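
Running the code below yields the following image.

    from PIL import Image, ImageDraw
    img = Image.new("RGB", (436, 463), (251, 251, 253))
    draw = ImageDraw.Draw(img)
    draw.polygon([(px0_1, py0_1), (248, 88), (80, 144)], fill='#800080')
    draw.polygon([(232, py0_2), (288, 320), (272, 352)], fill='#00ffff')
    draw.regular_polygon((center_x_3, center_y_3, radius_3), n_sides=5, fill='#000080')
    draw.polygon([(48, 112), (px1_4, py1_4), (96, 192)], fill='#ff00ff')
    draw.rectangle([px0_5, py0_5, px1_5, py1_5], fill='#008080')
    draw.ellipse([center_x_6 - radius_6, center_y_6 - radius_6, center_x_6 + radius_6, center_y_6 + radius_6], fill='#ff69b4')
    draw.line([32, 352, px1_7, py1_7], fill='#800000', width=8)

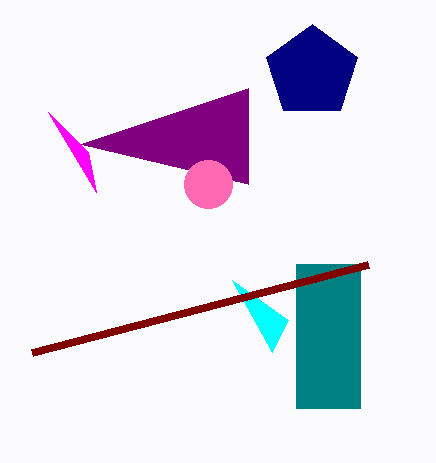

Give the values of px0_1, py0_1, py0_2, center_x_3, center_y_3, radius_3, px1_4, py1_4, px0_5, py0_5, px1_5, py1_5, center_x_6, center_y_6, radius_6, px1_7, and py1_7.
px0_1 = 248; py0_1 = 184; py0_2 = 280; center_x_3 = 312; center_y_3 = 72; radius_3 = 48; px1_4 = 88; py1_4 = 152; px0_5 = 296; py0_5 = 264; px1_5 = 360; py1_5 = 408; center_x_6 = 208; center_y_6 = 184; radius_6 = 24; px1_7 = 368; py1_7 = 264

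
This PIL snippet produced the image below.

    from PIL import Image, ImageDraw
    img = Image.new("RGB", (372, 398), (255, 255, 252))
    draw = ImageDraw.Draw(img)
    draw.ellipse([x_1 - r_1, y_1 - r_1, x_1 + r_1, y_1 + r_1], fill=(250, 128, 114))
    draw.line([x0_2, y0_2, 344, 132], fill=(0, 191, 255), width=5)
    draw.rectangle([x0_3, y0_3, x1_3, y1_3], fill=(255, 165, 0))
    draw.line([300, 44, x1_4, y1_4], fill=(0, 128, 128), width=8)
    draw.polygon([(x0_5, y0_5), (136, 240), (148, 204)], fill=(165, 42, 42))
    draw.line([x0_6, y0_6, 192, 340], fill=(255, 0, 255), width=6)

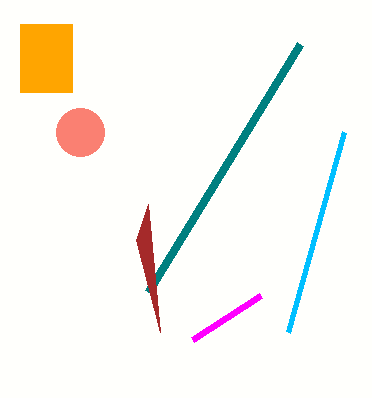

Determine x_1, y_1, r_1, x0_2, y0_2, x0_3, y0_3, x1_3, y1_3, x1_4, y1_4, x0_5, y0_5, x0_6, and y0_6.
x_1 = 80
y_1 = 132
r_1 = 24
x0_2 = 288
y0_2 = 332
x0_3 = 20
y0_3 = 24
x1_3 = 72
y1_3 = 92
x1_4 = 148
y1_4 = 292
x0_5 = 160
y0_5 = 332
x0_6 = 260
y0_6 = 296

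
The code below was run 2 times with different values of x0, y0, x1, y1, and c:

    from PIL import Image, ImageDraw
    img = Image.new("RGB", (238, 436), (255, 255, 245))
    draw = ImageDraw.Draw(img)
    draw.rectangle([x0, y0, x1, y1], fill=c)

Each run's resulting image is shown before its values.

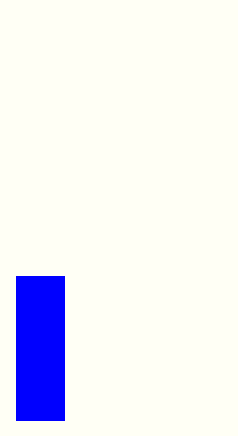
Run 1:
x0 = 16; y0 = 276; x1 = 64; y1 = 420; c = 'blue'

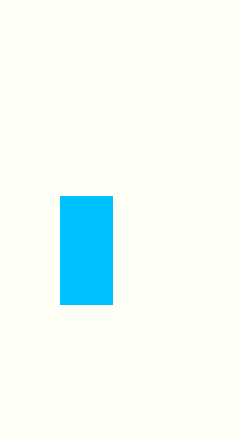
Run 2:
x0 = 60; y0 = 196; x1 = 112; y1 = 304; c = 'deepskyblue'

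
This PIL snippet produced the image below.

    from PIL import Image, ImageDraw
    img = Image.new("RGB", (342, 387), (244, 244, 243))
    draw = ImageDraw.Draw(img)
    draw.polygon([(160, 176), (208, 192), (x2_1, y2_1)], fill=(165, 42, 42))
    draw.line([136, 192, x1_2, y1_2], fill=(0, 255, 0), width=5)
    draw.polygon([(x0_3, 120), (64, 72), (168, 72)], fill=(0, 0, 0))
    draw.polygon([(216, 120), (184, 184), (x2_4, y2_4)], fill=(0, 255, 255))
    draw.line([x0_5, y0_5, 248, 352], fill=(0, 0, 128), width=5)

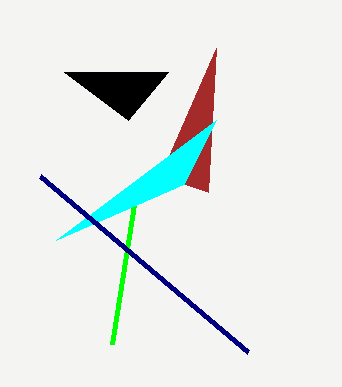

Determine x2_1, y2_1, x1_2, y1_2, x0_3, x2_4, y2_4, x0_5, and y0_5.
x2_1 = 216
y2_1 = 48
x1_2 = 112
y1_2 = 344
x0_3 = 128
x2_4 = 56
y2_4 = 240
x0_5 = 40
y0_5 = 176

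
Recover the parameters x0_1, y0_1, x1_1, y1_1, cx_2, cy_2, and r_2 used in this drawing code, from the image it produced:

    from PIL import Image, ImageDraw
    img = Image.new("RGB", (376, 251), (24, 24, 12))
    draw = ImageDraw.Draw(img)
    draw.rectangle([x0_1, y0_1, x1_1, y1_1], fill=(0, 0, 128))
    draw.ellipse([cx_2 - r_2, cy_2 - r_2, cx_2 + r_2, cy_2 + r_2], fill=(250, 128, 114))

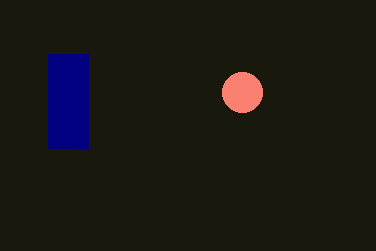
x0_1 = 48, y0_1 = 54, x1_1 = 88, y1_1 = 148, cx_2 = 242, cy_2 = 92, r_2 = 20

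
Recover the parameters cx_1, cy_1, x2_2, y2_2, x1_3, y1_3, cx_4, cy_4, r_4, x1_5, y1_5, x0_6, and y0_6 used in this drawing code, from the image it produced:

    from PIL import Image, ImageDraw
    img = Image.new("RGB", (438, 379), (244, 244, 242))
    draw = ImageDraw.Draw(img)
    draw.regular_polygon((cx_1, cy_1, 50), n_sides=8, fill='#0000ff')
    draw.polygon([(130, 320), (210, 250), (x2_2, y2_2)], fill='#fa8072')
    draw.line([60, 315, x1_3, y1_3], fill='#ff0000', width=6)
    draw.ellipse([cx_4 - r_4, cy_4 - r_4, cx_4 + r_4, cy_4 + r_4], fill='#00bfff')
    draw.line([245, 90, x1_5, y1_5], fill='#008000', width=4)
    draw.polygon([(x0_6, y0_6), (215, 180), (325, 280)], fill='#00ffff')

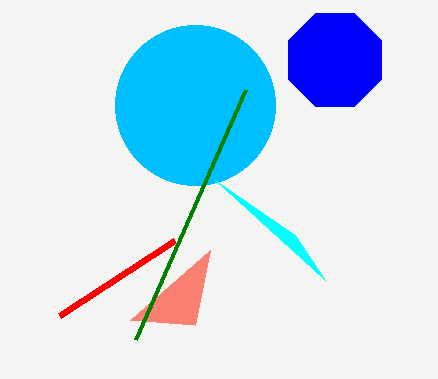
cx_1 = 335, cy_1 = 60, x2_2 = 195, y2_2 = 325, x1_3 = 175, y1_3 = 240, cx_4 = 195, cy_4 = 105, r_4 = 80, x1_5 = 135, y1_5 = 340, x0_6 = 295, y0_6 = 235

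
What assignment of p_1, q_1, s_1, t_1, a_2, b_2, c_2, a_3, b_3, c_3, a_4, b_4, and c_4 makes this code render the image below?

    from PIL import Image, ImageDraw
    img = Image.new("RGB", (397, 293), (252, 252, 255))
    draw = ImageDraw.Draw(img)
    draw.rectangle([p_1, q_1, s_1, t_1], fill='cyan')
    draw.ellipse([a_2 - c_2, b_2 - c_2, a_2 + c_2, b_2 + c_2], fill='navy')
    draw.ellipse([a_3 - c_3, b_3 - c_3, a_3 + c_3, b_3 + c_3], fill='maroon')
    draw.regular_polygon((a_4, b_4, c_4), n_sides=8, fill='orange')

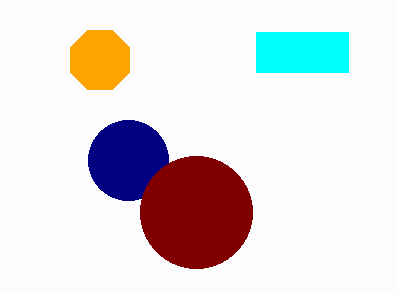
p_1 = 256
q_1 = 32
s_1 = 348
t_1 = 72
a_2 = 128
b_2 = 160
c_2 = 40
a_3 = 196
b_3 = 212
c_3 = 56
a_4 = 100
b_4 = 60
c_4 = 32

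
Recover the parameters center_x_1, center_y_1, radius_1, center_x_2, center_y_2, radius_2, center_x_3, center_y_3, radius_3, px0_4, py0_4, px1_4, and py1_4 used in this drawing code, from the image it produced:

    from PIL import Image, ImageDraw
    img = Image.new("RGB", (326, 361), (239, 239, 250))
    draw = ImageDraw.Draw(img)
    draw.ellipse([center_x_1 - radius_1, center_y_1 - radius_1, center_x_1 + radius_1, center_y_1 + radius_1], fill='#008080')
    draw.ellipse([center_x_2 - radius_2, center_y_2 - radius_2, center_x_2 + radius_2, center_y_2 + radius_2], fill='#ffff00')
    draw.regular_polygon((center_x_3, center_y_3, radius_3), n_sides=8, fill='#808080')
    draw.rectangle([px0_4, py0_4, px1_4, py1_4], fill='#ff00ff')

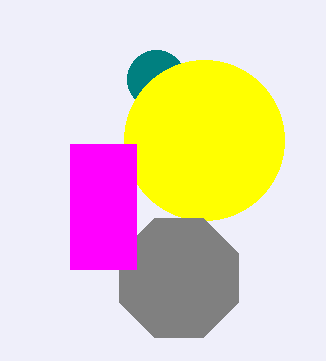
center_x_1 = 156, center_y_1 = 79, radius_1 = 29, center_x_2 = 204, center_y_2 = 140, radius_2 = 80, center_x_3 = 179, center_y_3 = 278, radius_3 = 64, px0_4 = 70, py0_4 = 144, px1_4 = 136, py1_4 = 269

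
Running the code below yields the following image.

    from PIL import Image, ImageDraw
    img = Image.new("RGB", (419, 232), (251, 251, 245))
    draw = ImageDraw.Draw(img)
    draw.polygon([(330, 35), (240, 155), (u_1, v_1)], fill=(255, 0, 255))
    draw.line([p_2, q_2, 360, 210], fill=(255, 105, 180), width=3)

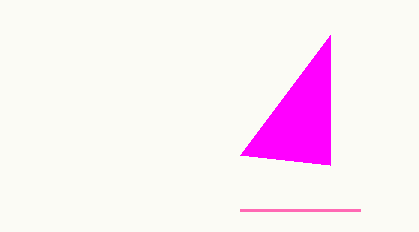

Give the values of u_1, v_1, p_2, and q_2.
u_1 = 330
v_1 = 165
p_2 = 240
q_2 = 210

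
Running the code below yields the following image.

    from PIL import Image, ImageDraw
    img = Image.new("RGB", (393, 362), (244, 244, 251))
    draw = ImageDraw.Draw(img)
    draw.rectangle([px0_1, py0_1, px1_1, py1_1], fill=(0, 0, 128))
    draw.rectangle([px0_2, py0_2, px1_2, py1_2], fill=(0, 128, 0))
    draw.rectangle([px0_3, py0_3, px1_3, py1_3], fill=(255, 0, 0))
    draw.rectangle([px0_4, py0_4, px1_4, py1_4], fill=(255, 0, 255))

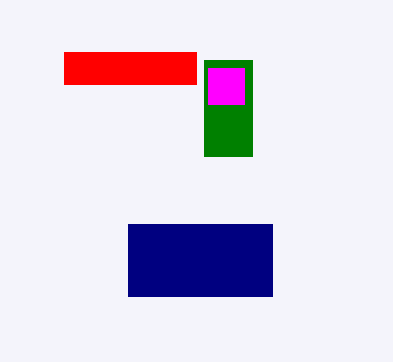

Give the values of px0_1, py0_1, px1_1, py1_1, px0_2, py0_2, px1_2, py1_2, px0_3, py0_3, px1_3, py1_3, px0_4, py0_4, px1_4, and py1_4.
px0_1 = 128
py0_1 = 224
px1_1 = 272
py1_1 = 296
px0_2 = 204
py0_2 = 60
px1_2 = 252
py1_2 = 156
px0_3 = 64
py0_3 = 52
px1_3 = 196
py1_3 = 84
px0_4 = 208
py0_4 = 68
px1_4 = 244
py1_4 = 104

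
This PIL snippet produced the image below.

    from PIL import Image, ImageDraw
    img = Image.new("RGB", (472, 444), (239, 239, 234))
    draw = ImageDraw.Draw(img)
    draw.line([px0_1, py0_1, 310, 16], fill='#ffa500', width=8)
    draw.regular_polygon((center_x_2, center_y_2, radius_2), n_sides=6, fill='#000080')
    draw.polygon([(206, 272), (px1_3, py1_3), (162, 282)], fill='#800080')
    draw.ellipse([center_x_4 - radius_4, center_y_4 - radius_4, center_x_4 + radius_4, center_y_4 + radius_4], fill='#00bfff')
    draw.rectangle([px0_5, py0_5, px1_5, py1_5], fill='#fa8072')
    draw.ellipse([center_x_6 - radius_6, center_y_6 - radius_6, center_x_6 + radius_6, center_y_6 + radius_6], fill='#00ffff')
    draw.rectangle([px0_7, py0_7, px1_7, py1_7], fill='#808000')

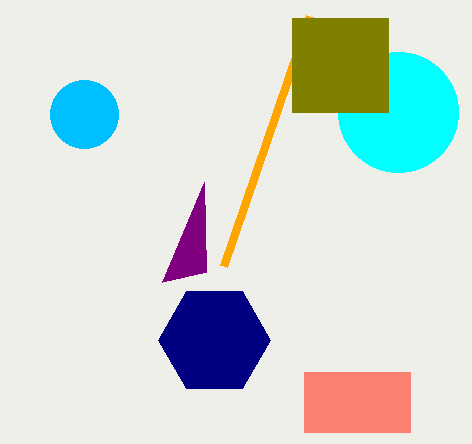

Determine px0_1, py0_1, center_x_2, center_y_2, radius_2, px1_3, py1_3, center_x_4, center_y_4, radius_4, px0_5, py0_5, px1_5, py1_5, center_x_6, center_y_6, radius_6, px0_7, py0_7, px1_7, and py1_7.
px0_1 = 224, py0_1 = 266, center_x_2 = 214, center_y_2 = 340, radius_2 = 56, px1_3 = 204, py1_3 = 182, center_x_4 = 84, center_y_4 = 114, radius_4 = 34, px0_5 = 304, py0_5 = 372, px1_5 = 410, py1_5 = 432, center_x_6 = 398, center_y_6 = 112, radius_6 = 60, px0_7 = 292, py0_7 = 18, px1_7 = 388, py1_7 = 112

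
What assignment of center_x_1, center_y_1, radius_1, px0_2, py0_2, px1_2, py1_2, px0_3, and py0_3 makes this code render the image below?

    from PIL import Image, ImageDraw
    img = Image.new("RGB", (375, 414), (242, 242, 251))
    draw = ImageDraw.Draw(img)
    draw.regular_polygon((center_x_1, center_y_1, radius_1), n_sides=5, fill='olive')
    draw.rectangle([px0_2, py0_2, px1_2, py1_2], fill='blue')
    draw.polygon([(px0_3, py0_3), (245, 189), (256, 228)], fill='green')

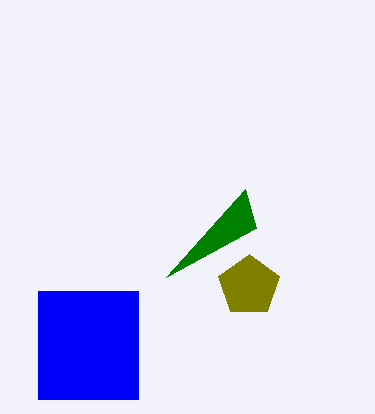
center_x_1 = 249
center_y_1 = 286
radius_1 = 32
px0_2 = 38
py0_2 = 291
px1_2 = 138
py1_2 = 399
px0_3 = 166
py0_3 = 277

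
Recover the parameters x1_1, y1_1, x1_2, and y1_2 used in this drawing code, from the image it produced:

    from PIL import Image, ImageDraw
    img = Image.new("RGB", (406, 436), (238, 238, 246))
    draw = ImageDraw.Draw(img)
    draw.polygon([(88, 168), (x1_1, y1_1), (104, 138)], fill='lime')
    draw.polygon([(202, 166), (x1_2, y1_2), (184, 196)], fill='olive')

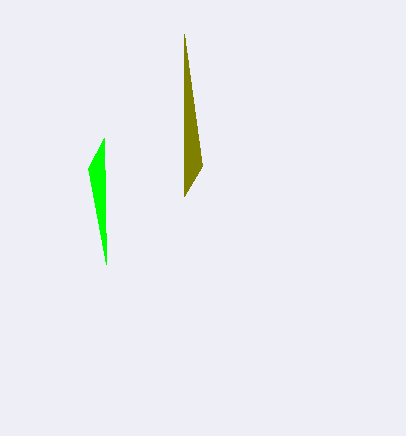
x1_1 = 106
y1_1 = 264
x1_2 = 184
y1_2 = 34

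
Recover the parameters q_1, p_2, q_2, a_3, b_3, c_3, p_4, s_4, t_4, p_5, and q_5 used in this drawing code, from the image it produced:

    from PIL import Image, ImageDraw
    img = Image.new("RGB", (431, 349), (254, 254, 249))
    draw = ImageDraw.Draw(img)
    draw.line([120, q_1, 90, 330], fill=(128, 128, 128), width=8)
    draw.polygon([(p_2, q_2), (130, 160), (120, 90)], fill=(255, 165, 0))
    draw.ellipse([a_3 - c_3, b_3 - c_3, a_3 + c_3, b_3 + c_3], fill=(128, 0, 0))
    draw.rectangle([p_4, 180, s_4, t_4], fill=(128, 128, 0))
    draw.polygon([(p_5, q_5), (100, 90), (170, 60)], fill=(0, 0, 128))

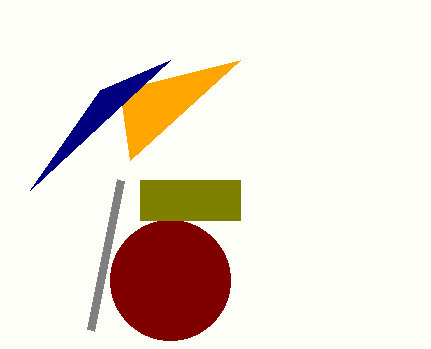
q_1 = 180, p_2 = 240, q_2 = 60, a_3 = 170, b_3 = 280, c_3 = 60, p_4 = 140, s_4 = 240, t_4 = 220, p_5 = 30, q_5 = 190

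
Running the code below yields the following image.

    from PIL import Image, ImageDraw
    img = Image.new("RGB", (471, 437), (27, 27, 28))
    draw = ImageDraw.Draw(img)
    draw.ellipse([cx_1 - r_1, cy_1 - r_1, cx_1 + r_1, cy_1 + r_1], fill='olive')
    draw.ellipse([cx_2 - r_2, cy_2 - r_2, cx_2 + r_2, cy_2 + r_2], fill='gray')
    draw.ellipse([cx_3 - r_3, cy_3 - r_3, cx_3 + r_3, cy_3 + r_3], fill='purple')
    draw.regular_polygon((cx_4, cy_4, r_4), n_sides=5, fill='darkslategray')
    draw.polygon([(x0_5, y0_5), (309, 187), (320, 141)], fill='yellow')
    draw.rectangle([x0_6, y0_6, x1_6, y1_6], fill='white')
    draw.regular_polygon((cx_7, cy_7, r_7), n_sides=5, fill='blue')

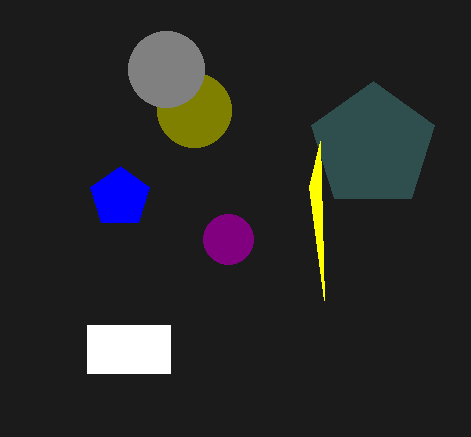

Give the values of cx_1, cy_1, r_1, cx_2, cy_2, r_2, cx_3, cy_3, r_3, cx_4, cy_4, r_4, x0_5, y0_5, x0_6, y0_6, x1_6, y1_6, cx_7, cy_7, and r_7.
cx_1 = 194, cy_1 = 110, r_1 = 37, cx_2 = 166, cy_2 = 69, r_2 = 38, cx_3 = 228, cy_3 = 239, r_3 = 25, cx_4 = 373, cy_4 = 146, r_4 = 65, x0_5 = 324, y0_5 = 300, x0_6 = 87, y0_6 = 325, x1_6 = 170, y1_6 = 373, cx_7 = 120, cy_7 = 197, r_7 = 31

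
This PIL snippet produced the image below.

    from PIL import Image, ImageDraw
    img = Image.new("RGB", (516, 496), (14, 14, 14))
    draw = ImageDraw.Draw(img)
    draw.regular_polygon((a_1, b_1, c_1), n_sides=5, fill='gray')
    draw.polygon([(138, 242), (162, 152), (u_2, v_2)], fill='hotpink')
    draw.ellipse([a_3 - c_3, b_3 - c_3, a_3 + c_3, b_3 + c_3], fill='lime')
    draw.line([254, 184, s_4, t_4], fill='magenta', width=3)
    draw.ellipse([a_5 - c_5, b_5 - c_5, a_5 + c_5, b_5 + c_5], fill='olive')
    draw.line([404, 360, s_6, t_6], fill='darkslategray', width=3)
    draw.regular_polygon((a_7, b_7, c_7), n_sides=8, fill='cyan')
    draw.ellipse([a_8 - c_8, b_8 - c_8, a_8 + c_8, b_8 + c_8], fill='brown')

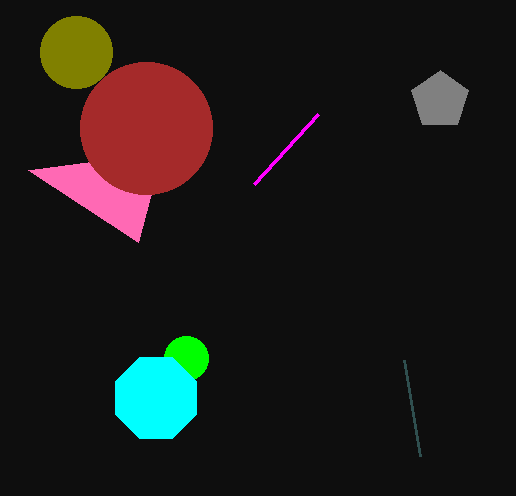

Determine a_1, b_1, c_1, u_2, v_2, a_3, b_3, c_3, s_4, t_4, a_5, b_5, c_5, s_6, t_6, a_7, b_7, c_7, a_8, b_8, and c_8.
a_1 = 440
b_1 = 100
c_1 = 30
u_2 = 28
v_2 = 170
a_3 = 186
b_3 = 358
c_3 = 22
s_4 = 318
t_4 = 114
a_5 = 76
b_5 = 52
c_5 = 36
s_6 = 420
t_6 = 456
a_7 = 156
b_7 = 398
c_7 = 44
a_8 = 146
b_8 = 128
c_8 = 66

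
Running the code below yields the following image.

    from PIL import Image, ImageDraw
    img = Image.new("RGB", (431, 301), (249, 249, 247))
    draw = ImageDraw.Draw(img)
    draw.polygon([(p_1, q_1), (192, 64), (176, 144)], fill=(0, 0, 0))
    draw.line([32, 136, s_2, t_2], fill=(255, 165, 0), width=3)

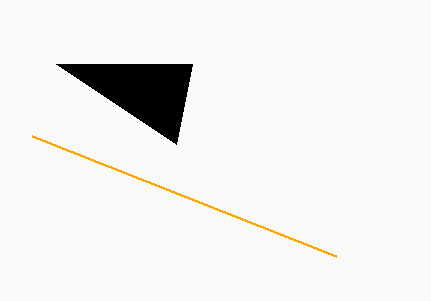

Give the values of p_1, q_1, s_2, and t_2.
p_1 = 56; q_1 = 64; s_2 = 336; t_2 = 256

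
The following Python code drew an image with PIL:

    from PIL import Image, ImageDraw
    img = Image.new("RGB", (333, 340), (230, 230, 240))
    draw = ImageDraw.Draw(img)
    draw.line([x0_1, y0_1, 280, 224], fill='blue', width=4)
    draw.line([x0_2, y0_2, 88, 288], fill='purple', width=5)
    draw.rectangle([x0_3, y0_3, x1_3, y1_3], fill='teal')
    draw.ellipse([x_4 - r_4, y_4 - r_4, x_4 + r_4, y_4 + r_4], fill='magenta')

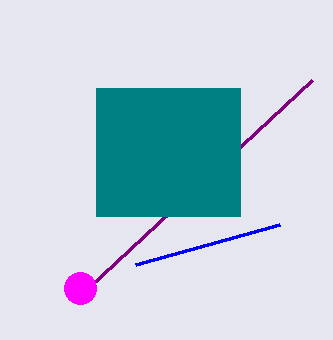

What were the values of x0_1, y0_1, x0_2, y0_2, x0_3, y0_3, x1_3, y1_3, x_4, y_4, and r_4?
x0_1 = 136; y0_1 = 264; x0_2 = 312; y0_2 = 80; x0_3 = 96; y0_3 = 88; x1_3 = 240; y1_3 = 216; x_4 = 80; y_4 = 288; r_4 = 16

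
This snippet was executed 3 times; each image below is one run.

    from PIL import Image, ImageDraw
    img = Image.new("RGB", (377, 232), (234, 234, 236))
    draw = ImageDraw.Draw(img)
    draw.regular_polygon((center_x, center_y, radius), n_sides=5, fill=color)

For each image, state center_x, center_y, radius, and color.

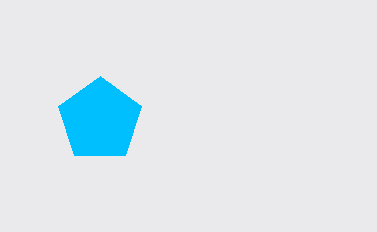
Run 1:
center_x = 100, center_y = 120, radius = 44, color = 'deepskyblue'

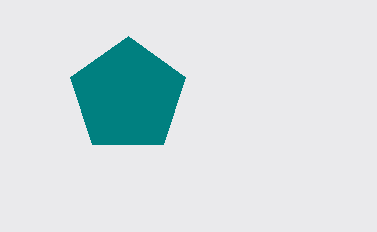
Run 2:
center_x = 128; center_y = 96; radius = 60; color = 'teal'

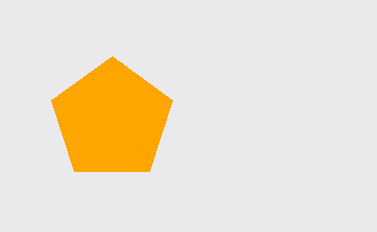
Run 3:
center_x = 112; center_y = 120; radius = 64; color = 'orange'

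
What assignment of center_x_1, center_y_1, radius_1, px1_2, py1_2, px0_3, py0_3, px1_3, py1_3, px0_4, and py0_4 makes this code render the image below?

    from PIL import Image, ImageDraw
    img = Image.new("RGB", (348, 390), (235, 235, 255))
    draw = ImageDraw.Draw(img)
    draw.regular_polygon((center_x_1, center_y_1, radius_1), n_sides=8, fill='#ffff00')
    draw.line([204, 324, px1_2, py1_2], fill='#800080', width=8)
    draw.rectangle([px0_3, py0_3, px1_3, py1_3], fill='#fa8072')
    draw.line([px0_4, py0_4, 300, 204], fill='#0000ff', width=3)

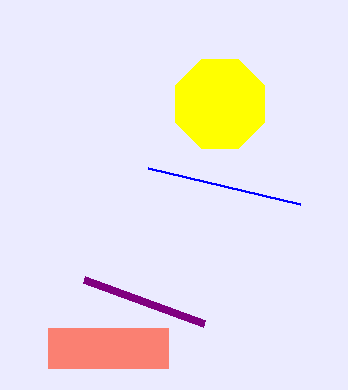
center_x_1 = 220, center_y_1 = 104, radius_1 = 48, px1_2 = 84, py1_2 = 280, px0_3 = 48, py0_3 = 328, px1_3 = 168, py1_3 = 368, px0_4 = 148, py0_4 = 168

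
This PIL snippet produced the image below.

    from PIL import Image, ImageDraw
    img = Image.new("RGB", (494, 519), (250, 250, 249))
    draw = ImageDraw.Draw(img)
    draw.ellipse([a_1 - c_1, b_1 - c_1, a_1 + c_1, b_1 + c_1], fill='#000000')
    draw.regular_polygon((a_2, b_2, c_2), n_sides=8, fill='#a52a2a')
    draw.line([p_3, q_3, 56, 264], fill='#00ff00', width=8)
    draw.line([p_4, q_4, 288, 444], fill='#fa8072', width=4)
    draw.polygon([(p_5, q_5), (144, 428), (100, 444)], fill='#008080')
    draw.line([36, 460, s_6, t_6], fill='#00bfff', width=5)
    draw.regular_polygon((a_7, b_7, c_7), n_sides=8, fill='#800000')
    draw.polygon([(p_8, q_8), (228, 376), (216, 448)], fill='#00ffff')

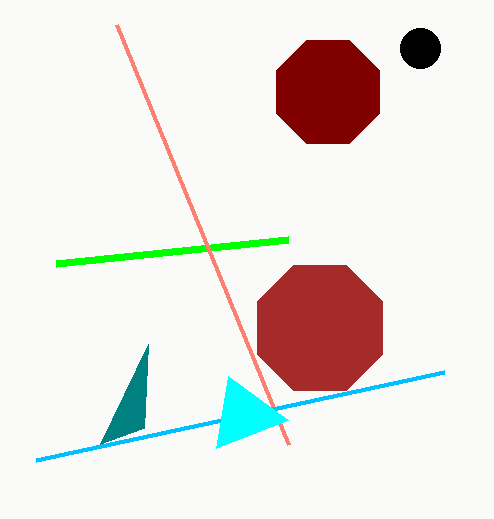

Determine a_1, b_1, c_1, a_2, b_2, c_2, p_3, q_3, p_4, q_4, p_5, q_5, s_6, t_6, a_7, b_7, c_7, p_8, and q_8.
a_1 = 420; b_1 = 48; c_1 = 20; a_2 = 320; b_2 = 328; c_2 = 68; p_3 = 288; q_3 = 240; p_4 = 116; q_4 = 24; p_5 = 148; q_5 = 344; s_6 = 444; t_6 = 372; a_7 = 328; b_7 = 92; c_7 = 56; p_8 = 288; q_8 = 420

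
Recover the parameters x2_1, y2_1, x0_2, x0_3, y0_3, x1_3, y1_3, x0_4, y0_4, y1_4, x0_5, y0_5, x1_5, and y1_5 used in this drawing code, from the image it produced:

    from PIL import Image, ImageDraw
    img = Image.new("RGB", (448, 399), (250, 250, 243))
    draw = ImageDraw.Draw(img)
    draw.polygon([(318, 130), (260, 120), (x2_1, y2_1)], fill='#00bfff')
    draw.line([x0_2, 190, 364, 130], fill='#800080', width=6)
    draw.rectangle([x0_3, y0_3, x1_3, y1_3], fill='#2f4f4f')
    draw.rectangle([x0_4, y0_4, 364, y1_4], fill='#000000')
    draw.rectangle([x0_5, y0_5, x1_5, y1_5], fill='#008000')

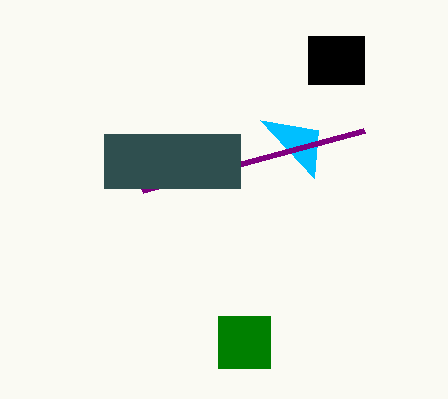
x2_1 = 314
y2_1 = 178
x0_2 = 142
x0_3 = 104
y0_3 = 134
x1_3 = 240
y1_3 = 188
x0_4 = 308
y0_4 = 36
y1_4 = 84
x0_5 = 218
y0_5 = 316
x1_5 = 270
y1_5 = 368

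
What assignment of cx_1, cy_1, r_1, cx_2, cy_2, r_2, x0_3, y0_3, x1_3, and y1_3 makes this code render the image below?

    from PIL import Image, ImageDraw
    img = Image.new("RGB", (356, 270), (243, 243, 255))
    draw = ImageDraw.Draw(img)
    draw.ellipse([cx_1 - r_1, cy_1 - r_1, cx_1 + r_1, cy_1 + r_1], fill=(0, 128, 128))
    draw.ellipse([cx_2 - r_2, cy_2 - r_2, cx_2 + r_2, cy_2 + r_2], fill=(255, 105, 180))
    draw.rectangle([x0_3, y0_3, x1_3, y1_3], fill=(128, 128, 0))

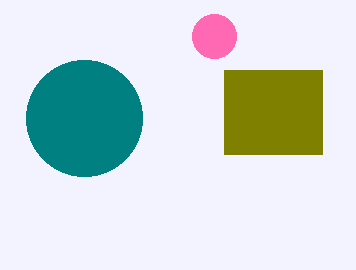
cx_1 = 84; cy_1 = 118; r_1 = 58; cx_2 = 214; cy_2 = 36; r_2 = 22; x0_3 = 224; y0_3 = 70; x1_3 = 322; y1_3 = 154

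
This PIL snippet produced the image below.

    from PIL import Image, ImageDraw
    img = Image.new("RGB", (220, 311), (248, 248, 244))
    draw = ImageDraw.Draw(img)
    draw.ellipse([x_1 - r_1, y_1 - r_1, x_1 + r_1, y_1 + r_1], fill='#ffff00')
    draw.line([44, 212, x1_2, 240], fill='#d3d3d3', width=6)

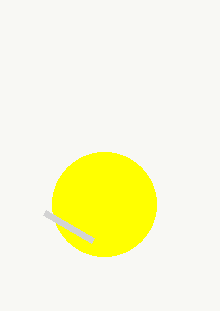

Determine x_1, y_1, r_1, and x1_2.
x_1 = 104, y_1 = 204, r_1 = 52, x1_2 = 92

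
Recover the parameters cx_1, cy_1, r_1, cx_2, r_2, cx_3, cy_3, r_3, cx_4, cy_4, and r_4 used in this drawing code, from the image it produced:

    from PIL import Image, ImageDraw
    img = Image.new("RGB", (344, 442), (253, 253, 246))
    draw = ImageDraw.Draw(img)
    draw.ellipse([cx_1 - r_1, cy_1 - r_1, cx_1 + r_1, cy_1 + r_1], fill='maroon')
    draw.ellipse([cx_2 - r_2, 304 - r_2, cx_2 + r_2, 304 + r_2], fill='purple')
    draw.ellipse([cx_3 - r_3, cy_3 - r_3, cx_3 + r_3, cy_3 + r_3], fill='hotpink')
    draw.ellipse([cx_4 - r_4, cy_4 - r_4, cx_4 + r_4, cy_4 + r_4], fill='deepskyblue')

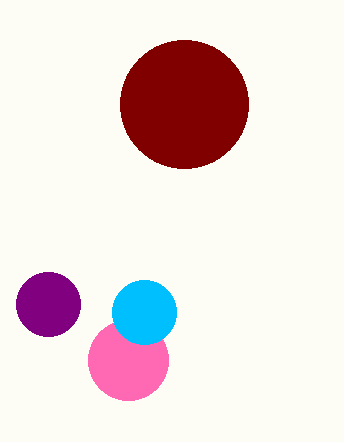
cx_1 = 184, cy_1 = 104, r_1 = 64, cx_2 = 48, r_2 = 32, cx_3 = 128, cy_3 = 360, r_3 = 40, cx_4 = 144, cy_4 = 312, r_4 = 32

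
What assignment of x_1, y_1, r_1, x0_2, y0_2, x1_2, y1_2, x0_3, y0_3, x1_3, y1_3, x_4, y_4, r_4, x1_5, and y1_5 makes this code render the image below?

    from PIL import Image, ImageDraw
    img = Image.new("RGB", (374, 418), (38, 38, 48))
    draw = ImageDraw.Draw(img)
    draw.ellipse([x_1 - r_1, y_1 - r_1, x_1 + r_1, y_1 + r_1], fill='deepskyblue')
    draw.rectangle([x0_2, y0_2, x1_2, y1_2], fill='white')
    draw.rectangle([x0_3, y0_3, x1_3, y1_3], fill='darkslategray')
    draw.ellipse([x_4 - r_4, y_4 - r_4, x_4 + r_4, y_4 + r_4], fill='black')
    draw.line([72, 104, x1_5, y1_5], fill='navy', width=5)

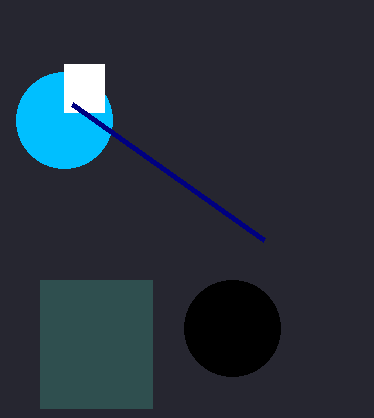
x_1 = 64, y_1 = 120, r_1 = 48, x0_2 = 64, y0_2 = 64, x1_2 = 104, y1_2 = 112, x0_3 = 40, y0_3 = 280, x1_3 = 152, y1_3 = 408, x_4 = 232, y_4 = 328, r_4 = 48, x1_5 = 264, y1_5 = 240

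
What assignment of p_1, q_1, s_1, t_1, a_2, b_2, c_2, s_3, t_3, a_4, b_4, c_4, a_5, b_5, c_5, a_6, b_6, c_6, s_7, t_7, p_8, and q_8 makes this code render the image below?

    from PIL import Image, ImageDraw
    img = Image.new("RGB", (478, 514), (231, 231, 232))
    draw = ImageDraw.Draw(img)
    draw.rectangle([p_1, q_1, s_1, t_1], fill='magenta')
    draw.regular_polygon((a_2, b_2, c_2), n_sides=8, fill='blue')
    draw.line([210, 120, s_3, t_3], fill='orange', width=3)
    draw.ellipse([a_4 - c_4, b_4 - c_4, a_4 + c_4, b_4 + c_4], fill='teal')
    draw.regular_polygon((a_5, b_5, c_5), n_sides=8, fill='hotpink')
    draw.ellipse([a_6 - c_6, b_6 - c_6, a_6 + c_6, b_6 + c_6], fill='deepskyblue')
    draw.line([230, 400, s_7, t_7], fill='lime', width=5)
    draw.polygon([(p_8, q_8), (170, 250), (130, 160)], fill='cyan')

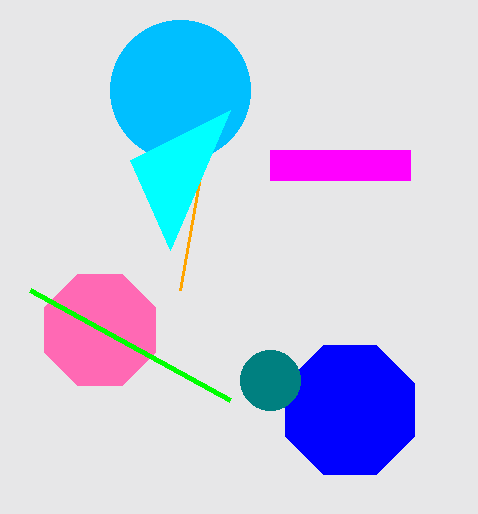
p_1 = 270
q_1 = 150
s_1 = 410
t_1 = 180
a_2 = 350
b_2 = 410
c_2 = 70
s_3 = 180
t_3 = 290
a_4 = 270
b_4 = 380
c_4 = 30
a_5 = 100
b_5 = 330
c_5 = 60
a_6 = 180
b_6 = 90
c_6 = 70
s_7 = 30
t_7 = 290
p_8 = 230
q_8 = 110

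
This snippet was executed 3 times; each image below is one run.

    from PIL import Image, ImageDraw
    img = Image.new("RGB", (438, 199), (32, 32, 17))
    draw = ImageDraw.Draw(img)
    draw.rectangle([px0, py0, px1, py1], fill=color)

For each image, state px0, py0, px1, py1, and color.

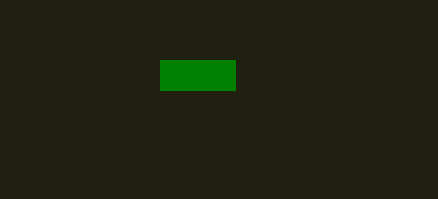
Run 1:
px0 = 160
py0 = 60
px1 = 235
py1 = 90
color = 'green'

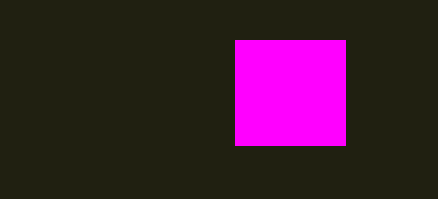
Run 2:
px0 = 235; py0 = 40; px1 = 345; py1 = 145; color = 'magenta'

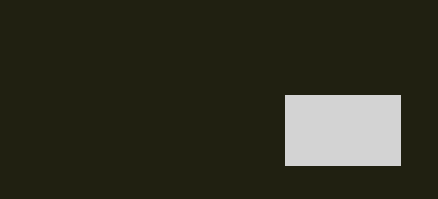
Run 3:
px0 = 285, py0 = 95, px1 = 400, py1 = 165, color = 'lightgray'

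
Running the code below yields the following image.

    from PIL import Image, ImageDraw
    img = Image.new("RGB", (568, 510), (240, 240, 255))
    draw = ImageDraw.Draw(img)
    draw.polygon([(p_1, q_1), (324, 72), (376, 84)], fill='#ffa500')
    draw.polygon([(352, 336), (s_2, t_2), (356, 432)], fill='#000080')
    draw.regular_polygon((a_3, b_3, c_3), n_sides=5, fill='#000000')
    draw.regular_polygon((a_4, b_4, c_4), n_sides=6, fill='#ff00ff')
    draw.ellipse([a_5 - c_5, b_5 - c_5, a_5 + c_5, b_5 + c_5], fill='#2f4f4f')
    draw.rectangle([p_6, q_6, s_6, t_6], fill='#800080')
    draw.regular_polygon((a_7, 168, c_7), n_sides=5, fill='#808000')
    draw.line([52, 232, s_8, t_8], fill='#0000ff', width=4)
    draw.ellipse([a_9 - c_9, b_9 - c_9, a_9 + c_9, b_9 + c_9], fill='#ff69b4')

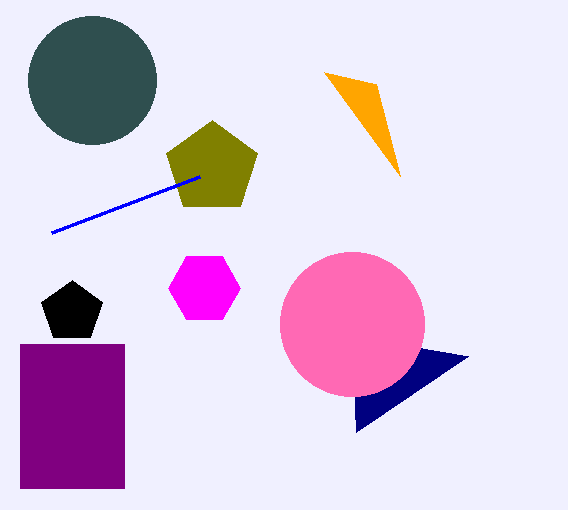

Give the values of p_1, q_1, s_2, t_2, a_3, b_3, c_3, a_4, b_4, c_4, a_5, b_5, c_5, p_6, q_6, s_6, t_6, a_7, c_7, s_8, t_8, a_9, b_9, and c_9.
p_1 = 400; q_1 = 176; s_2 = 468; t_2 = 356; a_3 = 72; b_3 = 312; c_3 = 32; a_4 = 204; b_4 = 288; c_4 = 36; a_5 = 92; b_5 = 80; c_5 = 64; p_6 = 20; q_6 = 344; s_6 = 124; t_6 = 488; a_7 = 212; c_7 = 48; s_8 = 200; t_8 = 176; a_9 = 352; b_9 = 324; c_9 = 72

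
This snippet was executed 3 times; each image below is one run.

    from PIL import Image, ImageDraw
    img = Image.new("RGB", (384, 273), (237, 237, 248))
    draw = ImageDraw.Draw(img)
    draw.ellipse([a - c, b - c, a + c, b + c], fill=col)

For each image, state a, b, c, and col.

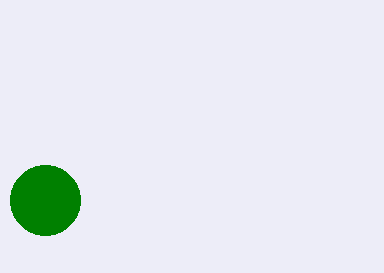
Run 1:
a = 45, b = 200, c = 35, col = 'green'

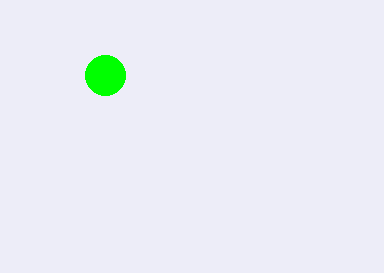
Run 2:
a = 105; b = 75; c = 20; col = 'lime'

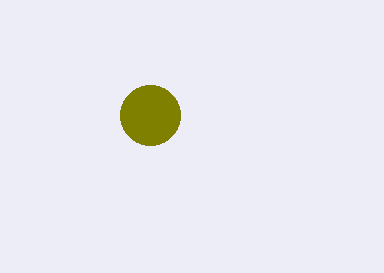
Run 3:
a = 150
b = 115
c = 30
col = 'olive'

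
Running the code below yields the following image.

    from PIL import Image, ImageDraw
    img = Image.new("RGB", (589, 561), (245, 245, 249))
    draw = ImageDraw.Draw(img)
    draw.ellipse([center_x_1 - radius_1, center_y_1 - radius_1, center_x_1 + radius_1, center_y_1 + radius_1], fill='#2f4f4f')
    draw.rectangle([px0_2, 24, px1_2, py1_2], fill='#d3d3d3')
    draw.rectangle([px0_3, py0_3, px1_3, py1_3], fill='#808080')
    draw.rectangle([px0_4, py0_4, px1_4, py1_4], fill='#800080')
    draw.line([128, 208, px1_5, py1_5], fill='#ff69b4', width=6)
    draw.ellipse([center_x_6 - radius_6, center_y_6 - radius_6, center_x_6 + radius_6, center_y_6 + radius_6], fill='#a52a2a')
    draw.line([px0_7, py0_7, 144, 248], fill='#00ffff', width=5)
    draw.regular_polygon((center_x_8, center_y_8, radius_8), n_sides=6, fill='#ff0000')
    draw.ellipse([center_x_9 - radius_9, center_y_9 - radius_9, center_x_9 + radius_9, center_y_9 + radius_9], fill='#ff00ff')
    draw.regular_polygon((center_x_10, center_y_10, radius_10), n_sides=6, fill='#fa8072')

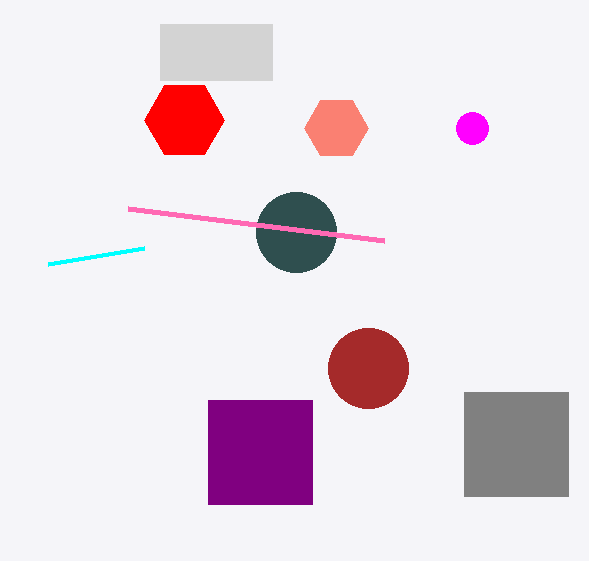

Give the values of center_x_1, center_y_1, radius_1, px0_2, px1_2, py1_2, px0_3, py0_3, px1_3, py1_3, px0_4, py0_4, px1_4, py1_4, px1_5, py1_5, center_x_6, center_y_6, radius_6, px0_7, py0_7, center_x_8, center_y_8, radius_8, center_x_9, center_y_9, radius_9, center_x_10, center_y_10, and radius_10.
center_x_1 = 296
center_y_1 = 232
radius_1 = 40
px0_2 = 160
px1_2 = 272
py1_2 = 80
px0_3 = 464
py0_3 = 392
px1_3 = 568
py1_3 = 496
px0_4 = 208
py0_4 = 400
px1_4 = 312
py1_4 = 504
px1_5 = 384
py1_5 = 240
center_x_6 = 368
center_y_6 = 368
radius_6 = 40
px0_7 = 48
py0_7 = 264
center_x_8 = 184
center_y_8 = 120
radius_8 = 40
center_x_9 = 472
center_y_9 = 128
radius_9 = 16
center_x_10 = 336
center_y_10 = 128
radius_10 = 32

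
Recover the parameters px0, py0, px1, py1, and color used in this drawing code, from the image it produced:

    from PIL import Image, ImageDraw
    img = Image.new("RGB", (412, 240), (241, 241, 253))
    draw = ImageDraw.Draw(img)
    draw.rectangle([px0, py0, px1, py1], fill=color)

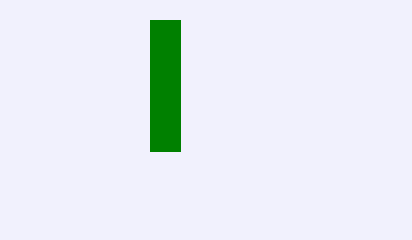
px0 = 150, py0 = 20, px1 = 180, py1 = 151, color = 'green'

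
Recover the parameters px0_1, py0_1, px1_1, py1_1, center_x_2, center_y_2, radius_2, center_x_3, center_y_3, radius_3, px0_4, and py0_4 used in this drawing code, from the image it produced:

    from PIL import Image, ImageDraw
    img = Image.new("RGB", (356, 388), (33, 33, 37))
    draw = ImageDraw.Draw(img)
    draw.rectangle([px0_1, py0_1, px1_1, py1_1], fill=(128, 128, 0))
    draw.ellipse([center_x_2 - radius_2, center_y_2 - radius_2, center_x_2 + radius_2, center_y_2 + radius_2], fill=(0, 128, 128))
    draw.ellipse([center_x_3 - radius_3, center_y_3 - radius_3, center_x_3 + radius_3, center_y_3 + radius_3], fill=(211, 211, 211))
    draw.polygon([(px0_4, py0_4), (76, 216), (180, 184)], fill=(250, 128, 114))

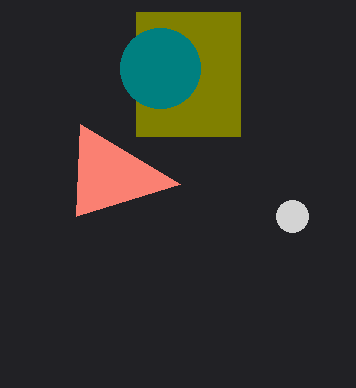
px0_1 = 136; py0_1 = 12; px1_1 = 240; py1_1 = 136; center_x_2 = 160; center_y_2 = 68; radius_2 = 40; center_x_3 = 292; center_y_3 = 216; radius_3 = 16; px0_4 = 80; py0_4 = 124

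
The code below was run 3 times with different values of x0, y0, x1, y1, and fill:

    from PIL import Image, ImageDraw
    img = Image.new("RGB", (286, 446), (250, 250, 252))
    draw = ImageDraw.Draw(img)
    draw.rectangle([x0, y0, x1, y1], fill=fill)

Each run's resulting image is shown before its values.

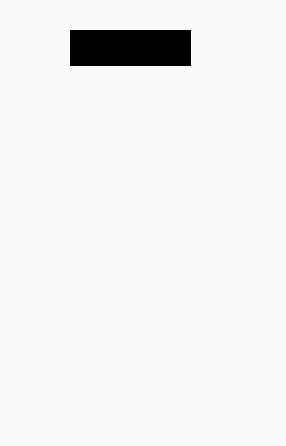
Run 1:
x0 = 70, y0 = 30, x1 = 190, y1 = 65, fill = 'black'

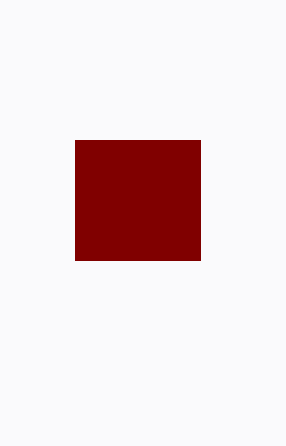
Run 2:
x0 = 75; y0 = 140; x1 = 200; y1 = 260; fill = 'maroon'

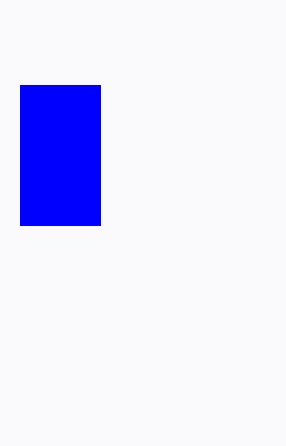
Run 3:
x0 = 20
y0 = 85
x1 = 100
y1 = 225
fill = 'blue'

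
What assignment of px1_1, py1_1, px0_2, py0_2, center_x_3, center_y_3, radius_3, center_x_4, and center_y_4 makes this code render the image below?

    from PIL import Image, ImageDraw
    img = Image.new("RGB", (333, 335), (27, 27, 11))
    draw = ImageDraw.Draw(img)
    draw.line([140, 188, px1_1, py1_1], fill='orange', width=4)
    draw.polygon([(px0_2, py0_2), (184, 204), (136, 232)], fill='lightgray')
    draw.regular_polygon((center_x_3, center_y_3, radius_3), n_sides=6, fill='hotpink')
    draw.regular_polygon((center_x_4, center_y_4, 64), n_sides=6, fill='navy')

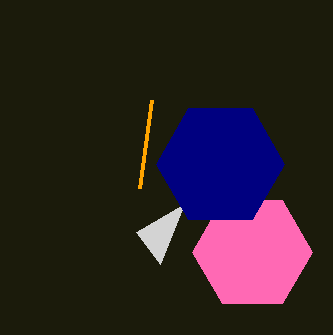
px1_1 = 152, py1_1 = 100, px0_2 = 160, py0_2 = 264, center_x_3 = 252, center_y_3 = 252, radius_3 = 60, center_x_4 = 220, center_y_4 = 164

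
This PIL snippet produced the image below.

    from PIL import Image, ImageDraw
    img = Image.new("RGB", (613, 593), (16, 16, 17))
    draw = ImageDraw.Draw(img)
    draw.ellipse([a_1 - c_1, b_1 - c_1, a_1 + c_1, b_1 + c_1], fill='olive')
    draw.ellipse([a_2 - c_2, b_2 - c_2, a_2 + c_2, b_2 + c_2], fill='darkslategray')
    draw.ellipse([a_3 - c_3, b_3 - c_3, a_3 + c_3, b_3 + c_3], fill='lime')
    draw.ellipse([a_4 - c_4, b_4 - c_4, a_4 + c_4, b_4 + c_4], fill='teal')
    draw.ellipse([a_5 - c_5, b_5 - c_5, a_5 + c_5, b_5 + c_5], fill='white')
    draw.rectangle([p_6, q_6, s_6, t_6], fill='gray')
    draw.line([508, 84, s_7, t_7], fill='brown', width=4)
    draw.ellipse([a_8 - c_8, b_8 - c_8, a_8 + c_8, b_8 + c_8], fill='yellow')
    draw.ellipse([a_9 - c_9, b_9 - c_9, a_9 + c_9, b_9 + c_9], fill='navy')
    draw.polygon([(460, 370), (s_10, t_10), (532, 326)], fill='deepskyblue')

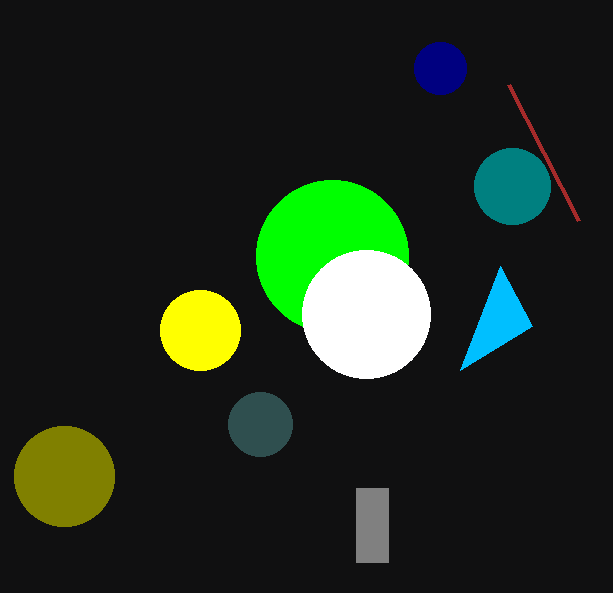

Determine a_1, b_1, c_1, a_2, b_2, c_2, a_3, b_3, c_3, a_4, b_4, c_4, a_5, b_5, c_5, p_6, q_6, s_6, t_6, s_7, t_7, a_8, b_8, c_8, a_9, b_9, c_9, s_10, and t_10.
a_1 = 64
b_1 = 476
c_1 = 50
a_2 = 260
b_2 = 424
c_2 = 32
a_3 = 332
b_3 = 256
c_3 = 76
a_4 = 512
b_4 = 186
c_4 = 38
a_5 = 366
b_5 = 314
c_5 = 64
p_6 = 356
q_6 = 488
s_6 = 388
t_6 = 562
s_7 = 578
t_7 = 220
a_8 = 200
b_8 = 330
c_8 = 40
a_9 = 440
b_9 = 68
c_9 = 26
s_10 = 500
t_10 = 266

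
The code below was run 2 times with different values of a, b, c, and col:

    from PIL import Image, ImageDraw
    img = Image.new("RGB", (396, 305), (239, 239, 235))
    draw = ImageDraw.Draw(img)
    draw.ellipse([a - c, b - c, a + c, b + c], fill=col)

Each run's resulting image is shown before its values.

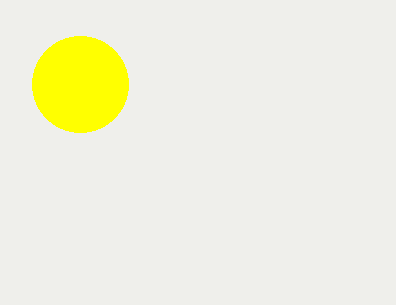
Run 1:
a = 80
b = 84
c = 48
col = 'yellow'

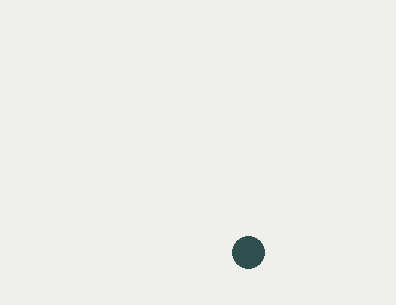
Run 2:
a = 248; b = 252; c = 16; col = 'darkslategray'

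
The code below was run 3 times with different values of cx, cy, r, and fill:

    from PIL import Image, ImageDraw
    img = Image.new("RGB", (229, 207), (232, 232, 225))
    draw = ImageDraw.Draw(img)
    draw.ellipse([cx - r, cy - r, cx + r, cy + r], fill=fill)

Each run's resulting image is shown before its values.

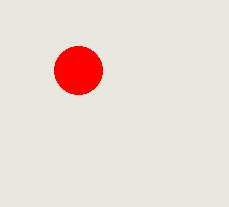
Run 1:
cx = 78, cy = 70, r = 24, fill = 'red'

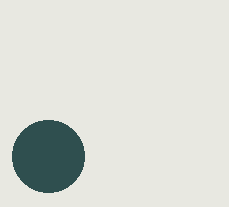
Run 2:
cx = 48; cy = 156; r = 36; fill = 'darkslategray'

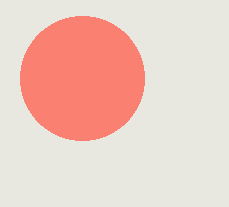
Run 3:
cx = 82; cy = 78; r = 62; fill = 'salmon'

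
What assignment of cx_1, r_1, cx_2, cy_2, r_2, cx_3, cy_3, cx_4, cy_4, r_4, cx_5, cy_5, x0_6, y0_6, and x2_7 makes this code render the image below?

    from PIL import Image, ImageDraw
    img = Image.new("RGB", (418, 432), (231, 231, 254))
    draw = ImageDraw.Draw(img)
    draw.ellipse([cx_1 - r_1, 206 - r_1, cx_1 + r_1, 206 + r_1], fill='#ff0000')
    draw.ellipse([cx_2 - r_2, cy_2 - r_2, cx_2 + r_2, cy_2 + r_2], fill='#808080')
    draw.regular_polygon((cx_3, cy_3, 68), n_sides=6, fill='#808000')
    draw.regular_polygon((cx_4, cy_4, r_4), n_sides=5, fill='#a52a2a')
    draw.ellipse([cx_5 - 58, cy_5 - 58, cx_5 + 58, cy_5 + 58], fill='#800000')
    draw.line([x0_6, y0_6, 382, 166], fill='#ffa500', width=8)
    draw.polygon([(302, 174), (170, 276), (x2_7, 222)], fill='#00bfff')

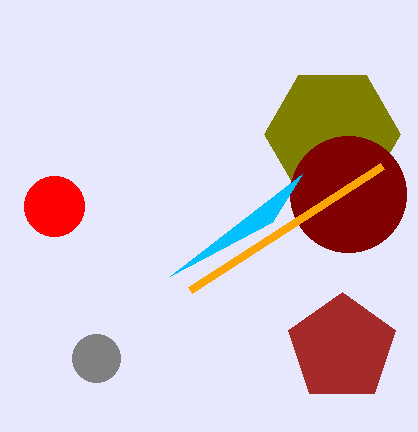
cx_1 = 54; r_1 = 30; cx_2 = 96; cy_2 = 358; r_2 = 24; cx_3 = 332; cy_3 = 134; cx_4 = 342; cy_4 = 348; r_4 = 56; cx_5 = 348; cy_5 = 194; x0_6 = 190; y0_6 = 290; x2_7 = 272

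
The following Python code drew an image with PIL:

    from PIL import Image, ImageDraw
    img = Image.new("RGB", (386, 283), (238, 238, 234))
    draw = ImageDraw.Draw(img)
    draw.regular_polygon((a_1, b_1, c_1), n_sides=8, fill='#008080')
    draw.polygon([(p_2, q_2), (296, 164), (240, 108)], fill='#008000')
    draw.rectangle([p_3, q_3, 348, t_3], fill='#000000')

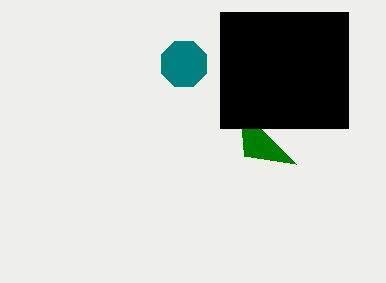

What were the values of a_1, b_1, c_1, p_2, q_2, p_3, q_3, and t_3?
a_1 = 184, b_1 = 64, c_1 = 24, p_2 = 244, q_2 = 156, p_3 = 220, q_3 = 12, t_3 = 128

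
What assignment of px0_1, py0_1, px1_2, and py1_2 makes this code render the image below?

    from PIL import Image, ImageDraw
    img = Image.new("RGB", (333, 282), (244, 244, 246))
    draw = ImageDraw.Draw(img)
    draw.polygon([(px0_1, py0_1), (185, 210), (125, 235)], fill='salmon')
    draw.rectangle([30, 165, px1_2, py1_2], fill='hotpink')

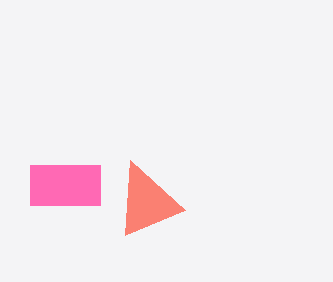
px0_1 = 130, py0_1 = 160, px1_2 = 100, py1_2 = 205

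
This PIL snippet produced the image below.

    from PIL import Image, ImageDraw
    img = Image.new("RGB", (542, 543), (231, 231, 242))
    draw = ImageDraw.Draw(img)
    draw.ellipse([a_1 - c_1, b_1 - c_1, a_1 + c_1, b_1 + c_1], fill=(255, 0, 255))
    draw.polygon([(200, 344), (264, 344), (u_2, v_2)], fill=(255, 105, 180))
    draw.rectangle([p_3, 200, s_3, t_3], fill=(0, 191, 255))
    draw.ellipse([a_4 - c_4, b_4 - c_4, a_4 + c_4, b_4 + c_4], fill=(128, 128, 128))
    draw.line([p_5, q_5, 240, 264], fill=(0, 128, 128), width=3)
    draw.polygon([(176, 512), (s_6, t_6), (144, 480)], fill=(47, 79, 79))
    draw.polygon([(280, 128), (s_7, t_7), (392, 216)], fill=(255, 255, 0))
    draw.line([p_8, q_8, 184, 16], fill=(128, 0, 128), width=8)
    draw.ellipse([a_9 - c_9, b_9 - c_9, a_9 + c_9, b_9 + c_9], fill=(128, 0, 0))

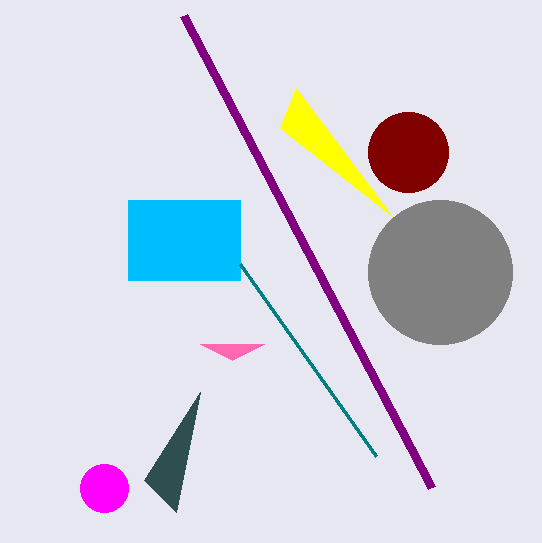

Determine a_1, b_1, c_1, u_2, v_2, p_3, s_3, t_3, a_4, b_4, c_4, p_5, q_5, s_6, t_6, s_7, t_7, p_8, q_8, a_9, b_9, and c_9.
a_1 = 104, b_1 = 488, c_1 = 24, u_2 = 232, v_2 = 360, p_3 = 128, s_3 = 240, t_3 = 280, a_4 = 440, b_4 = 272, c_4 = 72, p_5 = 376, q_5 = 456, s_6 = 200, t_6 = 392, s_7 = 296, t_7 = 88, p_8 = 432, q_8 = 488, a_9 = 408, b_9 = 152, c_9 = 40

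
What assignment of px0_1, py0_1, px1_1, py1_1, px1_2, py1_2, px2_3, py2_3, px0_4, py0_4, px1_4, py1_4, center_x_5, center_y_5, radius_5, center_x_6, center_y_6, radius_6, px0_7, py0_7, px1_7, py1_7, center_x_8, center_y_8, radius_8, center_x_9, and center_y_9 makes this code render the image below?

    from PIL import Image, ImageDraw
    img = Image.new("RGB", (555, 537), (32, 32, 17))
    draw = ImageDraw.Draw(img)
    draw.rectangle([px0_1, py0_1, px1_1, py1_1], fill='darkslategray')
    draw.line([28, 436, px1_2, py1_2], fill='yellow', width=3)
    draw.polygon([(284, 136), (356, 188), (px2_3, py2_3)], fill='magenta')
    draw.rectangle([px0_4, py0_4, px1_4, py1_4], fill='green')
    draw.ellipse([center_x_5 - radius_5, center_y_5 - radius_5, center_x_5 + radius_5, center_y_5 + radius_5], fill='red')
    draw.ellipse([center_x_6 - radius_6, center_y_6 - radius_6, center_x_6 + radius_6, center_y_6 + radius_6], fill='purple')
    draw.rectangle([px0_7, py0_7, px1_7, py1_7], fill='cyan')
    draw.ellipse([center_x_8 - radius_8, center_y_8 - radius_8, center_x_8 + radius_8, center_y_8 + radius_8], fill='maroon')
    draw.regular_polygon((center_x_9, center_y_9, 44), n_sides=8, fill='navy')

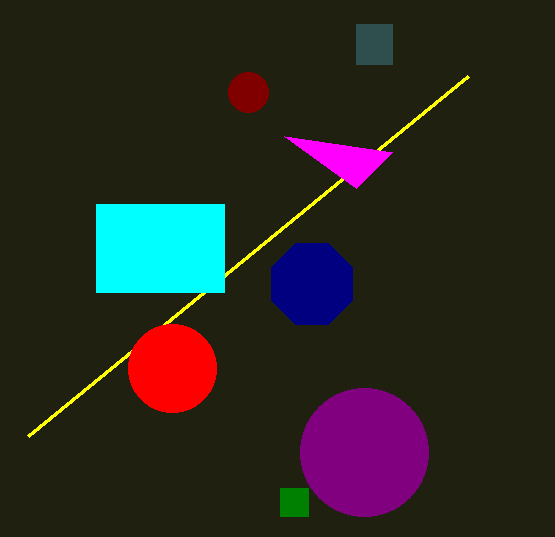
px0_1 = 356; py0_1 = 24; px1_1 = 392; py1_1 = 64; px1_2 = 468; py1_2 = 76; px2_3 = 392; py2_3 = 152; px0_4 = 280; py0_4 = 488; px1_4 = 308; py1_4 = 516; center_x_5 = 172; center_y_5 = 368; radius_5 = 44; center_x_6 = 364; center_y_6 = 452; radius_6 = 64; px0_7 = 96; py0_7 = 204; px1_7 = 224; py1_7 = 292; center_x_8 = 248; center_y_8 = 92; radius_8 = 20; center_x_9 = 312; center_y_9 = 284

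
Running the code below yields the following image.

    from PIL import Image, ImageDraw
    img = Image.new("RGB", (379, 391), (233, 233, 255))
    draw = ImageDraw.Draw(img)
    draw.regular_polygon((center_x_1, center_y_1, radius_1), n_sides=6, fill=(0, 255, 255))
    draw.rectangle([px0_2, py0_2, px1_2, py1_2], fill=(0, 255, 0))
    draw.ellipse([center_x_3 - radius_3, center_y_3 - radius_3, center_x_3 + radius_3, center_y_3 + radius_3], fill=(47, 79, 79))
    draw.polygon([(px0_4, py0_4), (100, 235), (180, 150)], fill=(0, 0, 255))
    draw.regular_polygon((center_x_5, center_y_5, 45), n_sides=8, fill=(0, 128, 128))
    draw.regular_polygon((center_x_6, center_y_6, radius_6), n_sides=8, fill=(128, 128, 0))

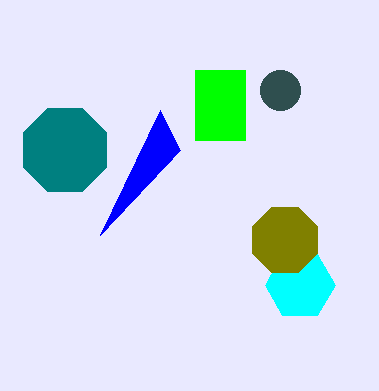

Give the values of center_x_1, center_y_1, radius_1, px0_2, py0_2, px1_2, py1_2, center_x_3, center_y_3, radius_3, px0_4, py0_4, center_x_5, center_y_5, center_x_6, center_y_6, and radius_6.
center_x_1 = 300
center_y_1 = 285
radius_1 = 35
px0_2 = 195
py0_2 = 70
px1_2 = 245
py1_2 = 140
center_x_3 = 280
center_y_3 = 90
radius_3 = 20
px0_4 = 160
py0_4 = 110
center_x_5 = 65
center_y_5 = 150
center_x_6 = 285
center_y_6 = 240
radius_6 = 35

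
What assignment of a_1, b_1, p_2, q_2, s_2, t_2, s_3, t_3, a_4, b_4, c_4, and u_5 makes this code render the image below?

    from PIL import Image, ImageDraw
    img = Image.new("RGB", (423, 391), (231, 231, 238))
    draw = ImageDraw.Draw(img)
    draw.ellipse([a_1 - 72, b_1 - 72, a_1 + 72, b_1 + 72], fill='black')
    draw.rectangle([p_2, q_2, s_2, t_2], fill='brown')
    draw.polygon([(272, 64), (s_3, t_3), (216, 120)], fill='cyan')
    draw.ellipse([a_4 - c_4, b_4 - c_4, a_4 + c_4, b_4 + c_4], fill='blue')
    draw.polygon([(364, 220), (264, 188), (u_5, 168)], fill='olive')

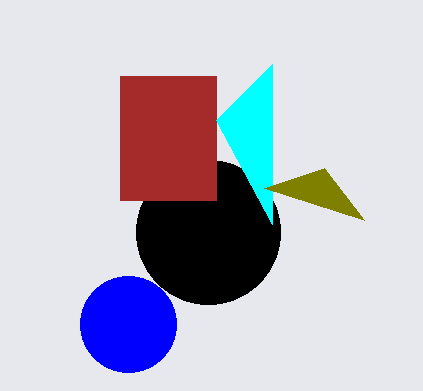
a_1 = 208
b_1 = 232
p_2 = 120
q_2 = 76
s_2 = 216
t_2 = 200
s_3 = 272
t_3 = 224
a_4 = 128
b_4 = 324
c_4 = 48
u_5 = 324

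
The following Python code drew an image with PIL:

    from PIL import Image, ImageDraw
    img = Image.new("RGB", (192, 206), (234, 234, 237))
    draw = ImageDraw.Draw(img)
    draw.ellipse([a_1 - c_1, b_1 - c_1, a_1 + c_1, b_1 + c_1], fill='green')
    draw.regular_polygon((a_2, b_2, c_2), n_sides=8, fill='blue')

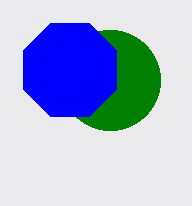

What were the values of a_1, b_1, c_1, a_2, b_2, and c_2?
a_1 = 110
b_1 = 80
c_1 = 50
a_2 = 70
b_2 = 70
c_2 = 50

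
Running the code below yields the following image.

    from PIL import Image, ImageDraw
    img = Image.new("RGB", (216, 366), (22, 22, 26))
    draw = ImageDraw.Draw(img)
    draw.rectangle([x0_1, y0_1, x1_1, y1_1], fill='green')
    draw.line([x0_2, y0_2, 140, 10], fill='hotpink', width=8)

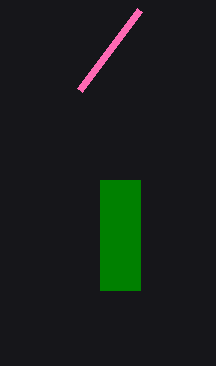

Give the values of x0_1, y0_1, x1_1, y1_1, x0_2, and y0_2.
x0_1 = 100, y0_1 = 180, x1_1 = 140, y1_1 = 290, x0_2 = 80, y0_2 = 90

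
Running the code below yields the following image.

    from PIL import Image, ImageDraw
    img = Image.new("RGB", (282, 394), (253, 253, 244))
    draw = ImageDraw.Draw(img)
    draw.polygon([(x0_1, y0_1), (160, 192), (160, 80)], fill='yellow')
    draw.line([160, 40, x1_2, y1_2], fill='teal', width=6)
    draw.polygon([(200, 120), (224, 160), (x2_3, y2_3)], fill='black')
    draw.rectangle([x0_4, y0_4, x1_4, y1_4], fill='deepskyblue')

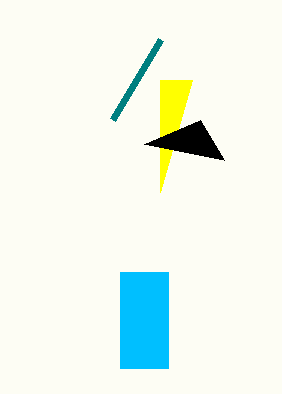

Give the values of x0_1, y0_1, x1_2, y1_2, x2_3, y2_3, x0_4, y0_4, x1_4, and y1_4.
x0_1 = 192
y0_1 = 80
x1_2 = 112
y1_2 = 120
x2_3 = 144
y2_3 = 144
x0_4 = 120
y0_4 = 272
x1_4 = 168
y1_4 = 368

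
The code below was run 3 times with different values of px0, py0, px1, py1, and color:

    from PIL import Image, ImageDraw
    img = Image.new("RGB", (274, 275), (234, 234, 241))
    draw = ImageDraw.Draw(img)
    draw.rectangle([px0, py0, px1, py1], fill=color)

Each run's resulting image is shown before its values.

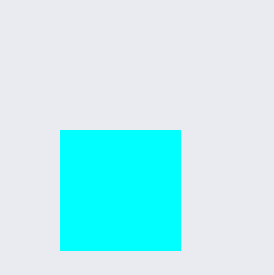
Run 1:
px0 = 60; py0 = 130; px1 = 180; py1 = 250; color = 'cyan'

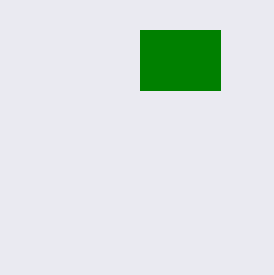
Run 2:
px0 = 140
py0 = 30
px1 = 220
py1 = 90
color = 'green'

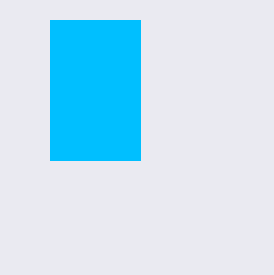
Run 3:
px0 = 50
py0 = 20
px1 = 140
py1 = 160
color = 'deepskyblue'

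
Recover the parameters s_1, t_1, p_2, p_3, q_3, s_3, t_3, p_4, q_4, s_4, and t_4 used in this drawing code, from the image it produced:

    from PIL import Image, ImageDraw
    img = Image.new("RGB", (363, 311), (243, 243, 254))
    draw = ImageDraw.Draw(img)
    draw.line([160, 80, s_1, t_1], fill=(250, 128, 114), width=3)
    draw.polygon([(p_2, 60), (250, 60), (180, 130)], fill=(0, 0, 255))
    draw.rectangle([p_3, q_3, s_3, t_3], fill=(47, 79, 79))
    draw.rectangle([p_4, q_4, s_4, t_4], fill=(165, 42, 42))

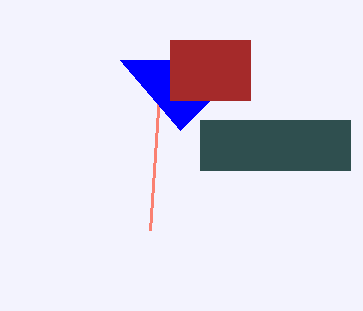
s_1 = 150; t_1 = 230; p_2 = 120; p_3 = 200; q_3 = 120; s_3 = 350; t_3 = 170; p_4 = 170; q_4 = 40; s_4 = 250; t_4 = 100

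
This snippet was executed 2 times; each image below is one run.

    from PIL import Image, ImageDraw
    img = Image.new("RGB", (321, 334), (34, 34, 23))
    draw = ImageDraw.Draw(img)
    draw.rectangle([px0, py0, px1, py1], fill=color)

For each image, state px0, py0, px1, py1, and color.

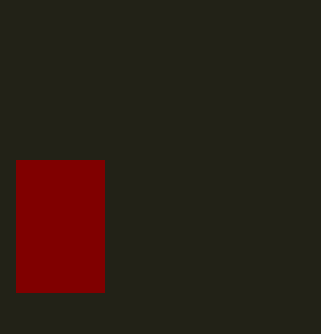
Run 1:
px0 = 16; py0 = 160; px1 = 104; py1 = 292; color = 'maroon'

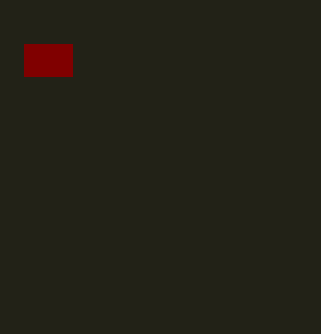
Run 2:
px0 = 24, py0 = 44, px1 = 72, py1 = 76, color = 'maroon'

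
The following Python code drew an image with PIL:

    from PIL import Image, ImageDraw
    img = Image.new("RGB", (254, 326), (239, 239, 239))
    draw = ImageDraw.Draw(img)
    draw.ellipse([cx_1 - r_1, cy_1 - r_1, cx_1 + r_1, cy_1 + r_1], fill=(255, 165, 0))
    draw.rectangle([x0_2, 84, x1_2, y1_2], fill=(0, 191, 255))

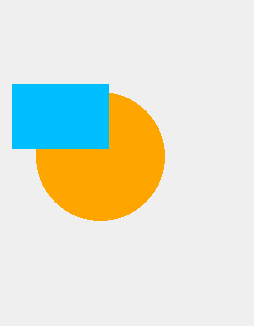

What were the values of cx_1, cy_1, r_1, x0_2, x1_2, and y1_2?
cx_1 = 100; cy_1 = 156; r_1 = 64; x0_2 = 12; x1_2 = 108; y1_2 = 148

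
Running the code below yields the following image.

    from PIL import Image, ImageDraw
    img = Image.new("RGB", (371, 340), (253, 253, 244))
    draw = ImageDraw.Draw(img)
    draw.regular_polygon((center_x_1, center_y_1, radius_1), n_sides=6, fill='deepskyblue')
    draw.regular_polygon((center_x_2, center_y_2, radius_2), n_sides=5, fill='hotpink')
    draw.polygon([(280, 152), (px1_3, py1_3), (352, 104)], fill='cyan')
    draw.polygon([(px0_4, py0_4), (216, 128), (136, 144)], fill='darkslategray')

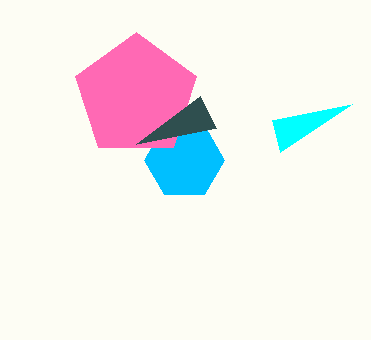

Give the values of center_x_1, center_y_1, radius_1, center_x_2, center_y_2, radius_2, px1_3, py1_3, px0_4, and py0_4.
center_x_1 = 184, center_y_1 = 160, radius_1 = 40, center_x_2 = 136, center_y_2 = 96, radius_2 = 64, px1_3 = 272, py1_3 = 120, px0_4 = 200, py0_4 = 96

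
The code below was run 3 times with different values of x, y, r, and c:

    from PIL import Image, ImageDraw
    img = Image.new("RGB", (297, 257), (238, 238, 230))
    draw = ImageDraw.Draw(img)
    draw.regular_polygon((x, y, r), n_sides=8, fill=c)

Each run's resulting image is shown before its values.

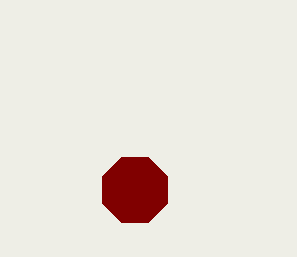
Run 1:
x = 135, y = 190, r = 35, c = 'maroon'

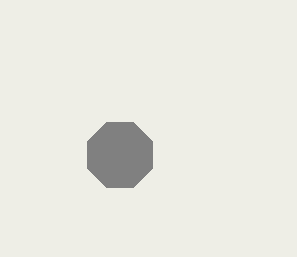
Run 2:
x = 120, y = 155, r = 35, c = 'gray'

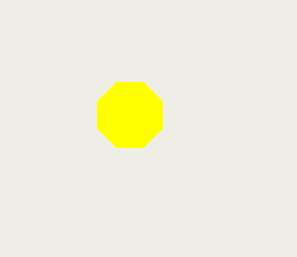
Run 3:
x = 130, y = 115, r = 35, c = 'yellow'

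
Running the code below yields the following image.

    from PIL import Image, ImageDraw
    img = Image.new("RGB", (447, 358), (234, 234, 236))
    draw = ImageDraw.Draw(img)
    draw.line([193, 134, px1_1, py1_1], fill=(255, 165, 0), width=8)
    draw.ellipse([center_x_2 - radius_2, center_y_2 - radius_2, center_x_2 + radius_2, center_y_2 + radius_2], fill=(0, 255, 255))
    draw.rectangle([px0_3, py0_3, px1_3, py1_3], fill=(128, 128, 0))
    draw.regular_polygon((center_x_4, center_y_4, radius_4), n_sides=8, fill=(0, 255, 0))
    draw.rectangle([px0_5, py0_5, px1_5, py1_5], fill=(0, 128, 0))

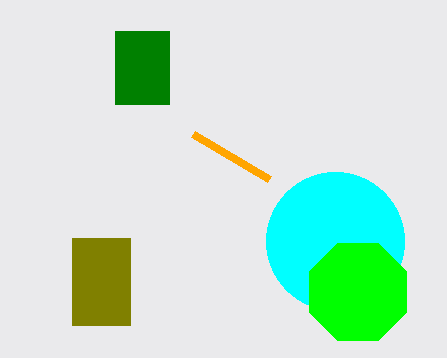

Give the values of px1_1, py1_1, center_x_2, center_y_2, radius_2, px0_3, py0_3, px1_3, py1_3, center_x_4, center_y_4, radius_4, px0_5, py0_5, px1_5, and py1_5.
px1_1 = 269
py1_1 = 179
center_x_2 = 335
center_y_2 = 241
radius_2 = 69
px0_3 = 72
py0_3 = 238
px1_3 = 130
py1_3 = 325
center_x_4 = 358
center_y_4 = 292
radius_4 = 53
px0_5 = 115
py0_5 = 31
px1_5 = 169
py1_5 = 104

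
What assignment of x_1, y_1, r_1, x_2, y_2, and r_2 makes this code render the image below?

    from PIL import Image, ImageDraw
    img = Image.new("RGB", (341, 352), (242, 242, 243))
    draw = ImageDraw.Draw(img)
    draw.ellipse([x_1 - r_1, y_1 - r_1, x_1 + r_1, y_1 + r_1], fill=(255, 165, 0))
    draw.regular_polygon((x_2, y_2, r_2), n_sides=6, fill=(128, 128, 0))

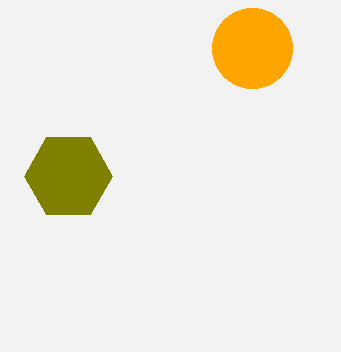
x_1 = 252, y_1 = 48, r_1 = 40, x_2 = 68, y_2 = 176, r_2 = 44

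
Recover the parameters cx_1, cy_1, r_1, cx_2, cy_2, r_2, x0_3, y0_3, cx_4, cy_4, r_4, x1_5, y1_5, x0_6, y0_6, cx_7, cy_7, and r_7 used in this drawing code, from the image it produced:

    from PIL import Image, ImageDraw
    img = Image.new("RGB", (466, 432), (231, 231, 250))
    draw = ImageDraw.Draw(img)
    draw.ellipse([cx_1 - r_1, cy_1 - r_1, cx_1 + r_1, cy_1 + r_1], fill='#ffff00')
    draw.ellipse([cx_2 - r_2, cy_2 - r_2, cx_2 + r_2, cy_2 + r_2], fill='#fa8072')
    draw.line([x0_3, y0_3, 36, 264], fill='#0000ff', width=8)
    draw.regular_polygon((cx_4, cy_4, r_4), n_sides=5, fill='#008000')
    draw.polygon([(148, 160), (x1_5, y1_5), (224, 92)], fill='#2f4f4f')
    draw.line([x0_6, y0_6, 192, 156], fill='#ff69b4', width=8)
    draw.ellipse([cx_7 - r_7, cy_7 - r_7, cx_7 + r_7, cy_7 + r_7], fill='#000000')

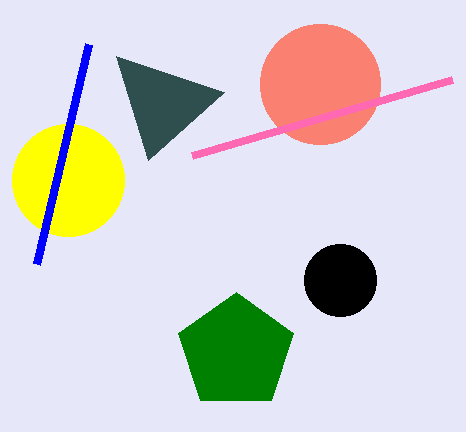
cx_1 = 68
cy_1 = 180
r_1 = 56
cx_2 = 320
cy_2 = 84
r_2 = 60
x0_3 = 88
y0_3 = 44
cx_4 = 236
cy_4 = 352
r_4 = 60
x1_5 = 116
y1_5 = 56
x0_6 = 452
y0_6 = 80
cx_7 = 340
cy_7 = 280
r_7 = 36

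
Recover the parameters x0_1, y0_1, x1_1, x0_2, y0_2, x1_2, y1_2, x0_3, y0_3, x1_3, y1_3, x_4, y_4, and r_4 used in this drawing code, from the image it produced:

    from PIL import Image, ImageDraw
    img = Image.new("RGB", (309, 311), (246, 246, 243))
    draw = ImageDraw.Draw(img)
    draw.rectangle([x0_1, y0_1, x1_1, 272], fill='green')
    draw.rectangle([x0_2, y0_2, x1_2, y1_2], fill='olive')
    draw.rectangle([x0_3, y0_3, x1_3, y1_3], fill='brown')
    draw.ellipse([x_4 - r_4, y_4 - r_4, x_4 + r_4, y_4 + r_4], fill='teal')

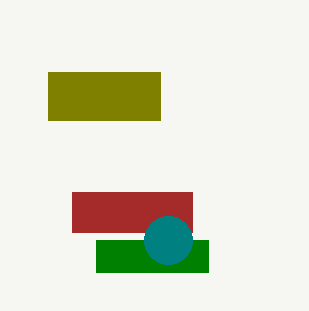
x0_1 = 96
y0_1 = 240
x1_1 = 208
x0_2 = 48
y0_2 = 72
x1_2 = 160
y1_2 = 120
x0_3 = 72
y0_3 = 192
x1_3 = 192
y1_3 = 232
x_4 = 168
y_4 = 240
r_4 = 24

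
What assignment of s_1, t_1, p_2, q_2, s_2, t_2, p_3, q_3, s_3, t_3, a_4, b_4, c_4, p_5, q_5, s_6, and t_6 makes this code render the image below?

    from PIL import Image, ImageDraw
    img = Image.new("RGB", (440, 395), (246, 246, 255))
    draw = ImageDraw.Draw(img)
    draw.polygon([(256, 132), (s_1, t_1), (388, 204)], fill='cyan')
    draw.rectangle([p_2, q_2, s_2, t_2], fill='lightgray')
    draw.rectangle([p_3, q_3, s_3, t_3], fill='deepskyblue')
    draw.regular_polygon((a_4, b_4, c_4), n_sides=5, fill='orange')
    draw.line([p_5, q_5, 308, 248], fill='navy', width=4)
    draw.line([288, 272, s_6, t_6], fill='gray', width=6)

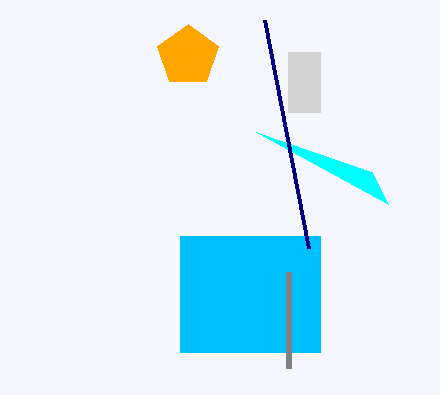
s_1 = 372; t_1 = 172; p_2 = 288; q_2 = 52; s_2 = 320; t_2 = 112; p_3 = 180; q_3 = 236; s_3 = 320; t_3 = 352; a_4 = 188; b_4 = 56; c_4 = 32; p_5 = 264; q_5 = 20; s_6 = 288; t_6 = 368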